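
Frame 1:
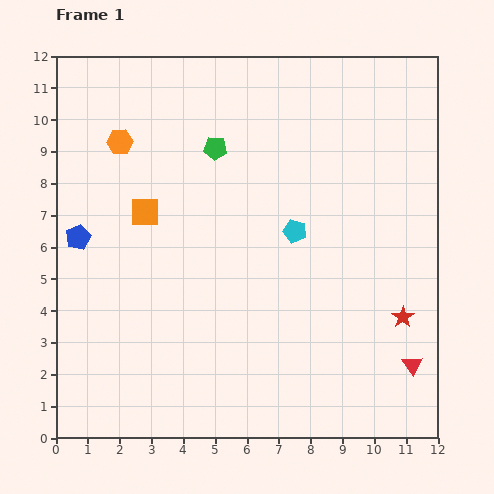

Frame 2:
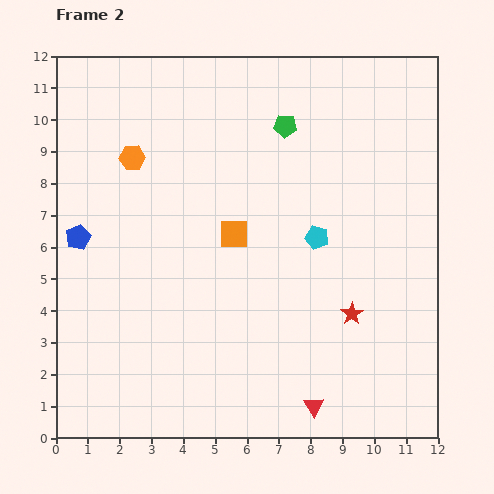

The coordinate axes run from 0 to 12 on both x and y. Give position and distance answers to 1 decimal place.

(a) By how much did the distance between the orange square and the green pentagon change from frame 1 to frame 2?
+0.8

Distance in frame 1: 3.0. Distance in frame 2: 3.8.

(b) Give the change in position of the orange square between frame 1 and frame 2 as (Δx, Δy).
(2.8, -0.7)

The orange square was at (2.8, 7.1) in frame 1 and (5.6, 6.4) in frame 2.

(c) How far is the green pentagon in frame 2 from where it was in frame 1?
2.3

The green pentagon moved from (5.0, 9.1) to (7.2, 9.8), a distance of √(2.2² + 0.7²) ≈ 2.3.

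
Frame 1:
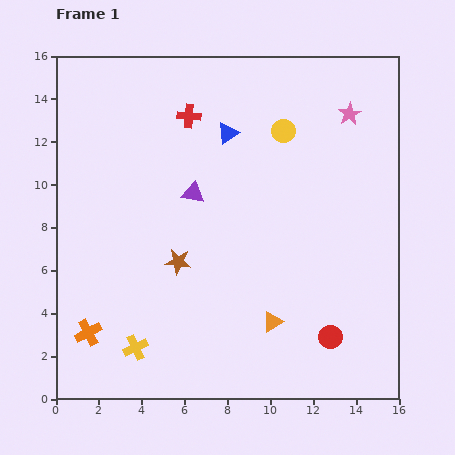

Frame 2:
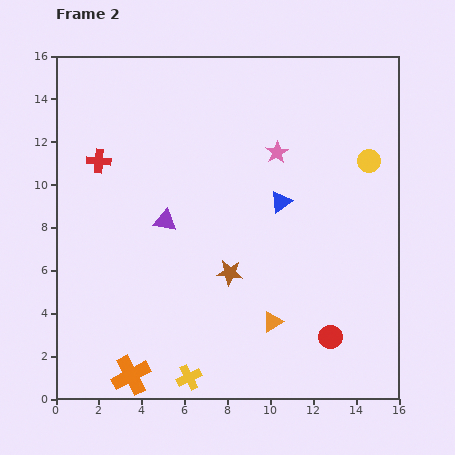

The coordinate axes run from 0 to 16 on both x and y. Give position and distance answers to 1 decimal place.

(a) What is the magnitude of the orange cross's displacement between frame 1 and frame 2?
2.8

The orange cross moved from (1.5, 3.1) to (3.5, 1.1), a distance of √(2.0² + 2.0²) ≈ 2.8.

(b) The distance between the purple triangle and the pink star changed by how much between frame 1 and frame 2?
-2.1

Distance in frame 1: 8.2. Distance in frame 2: 6.1.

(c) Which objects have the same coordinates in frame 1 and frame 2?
the red circle, the orange triangle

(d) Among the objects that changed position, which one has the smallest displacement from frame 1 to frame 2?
the purple triangle

(moved 1.8)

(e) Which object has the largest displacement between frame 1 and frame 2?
the red cross

(moved 4.7; next 4.2)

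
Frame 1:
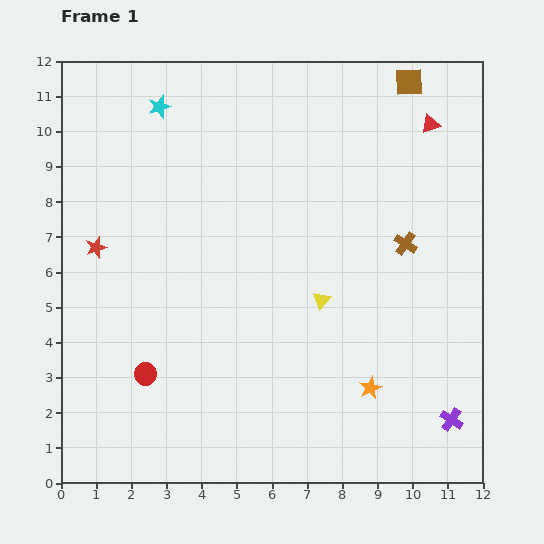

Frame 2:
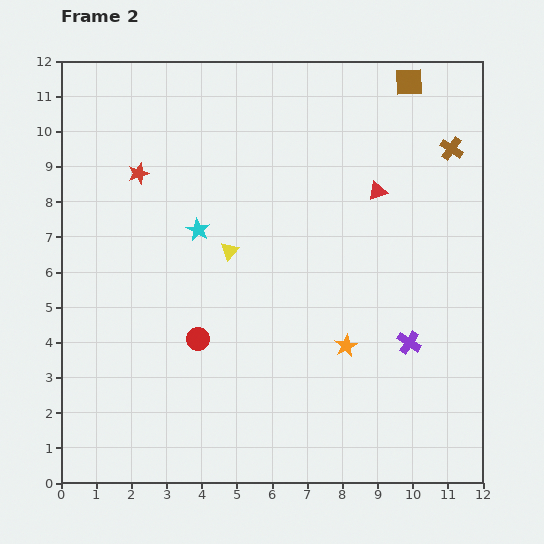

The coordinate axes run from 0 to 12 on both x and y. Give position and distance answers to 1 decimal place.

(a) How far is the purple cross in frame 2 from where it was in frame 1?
2.5

The purple cross moved from (11.1, 1.8) to (9.9, 4.0), a distance of √(1.2² + 2.2²) ≈ 2.5.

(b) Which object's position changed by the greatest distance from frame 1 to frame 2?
the cyan star

(moved 3.7; next 3.0)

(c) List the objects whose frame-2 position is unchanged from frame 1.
the brown square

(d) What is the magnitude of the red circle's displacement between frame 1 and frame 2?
1.8

The red circle moved from (2.4, 3.1) to (3.9, 4.1), a distance of √(1.5² + 1.0²) ≈ 1.8.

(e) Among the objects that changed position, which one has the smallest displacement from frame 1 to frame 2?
the orange star

(moved 1.4)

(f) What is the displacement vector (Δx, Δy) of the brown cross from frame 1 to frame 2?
(1.3, 2.7)

The brown cross was at (9.8, 6.8) in frame 1 and (11.1, 9.5) in frame 2.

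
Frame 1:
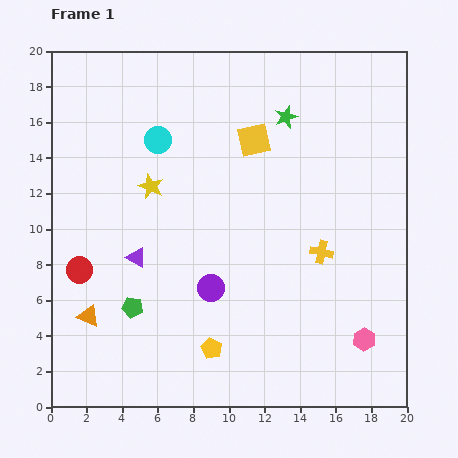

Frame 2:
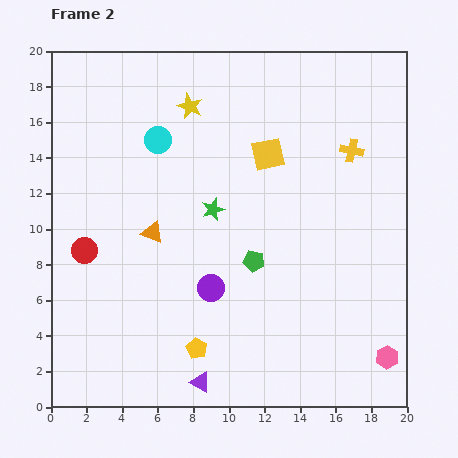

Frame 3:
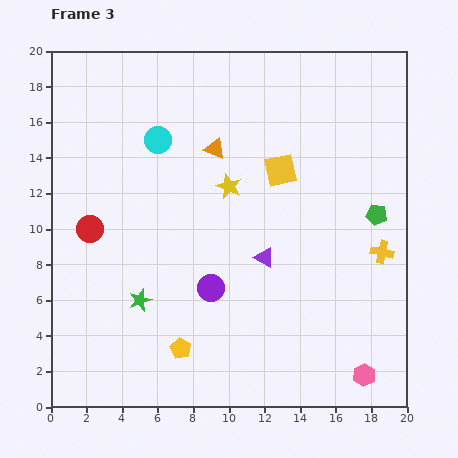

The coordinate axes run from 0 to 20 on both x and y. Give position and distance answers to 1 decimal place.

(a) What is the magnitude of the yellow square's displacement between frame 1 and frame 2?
1.1

The yellow square moved from (11.4, 15.0) to (12.2, 14.2), a distance of √(0.8² + 0.8²) ≈ 1.1.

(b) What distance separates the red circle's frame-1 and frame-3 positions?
2.4

The red circle moved from (1.6, 7.7) to (2.2, 10.0), a distance of √(0.6² + 2.3²) ≈ 2.4.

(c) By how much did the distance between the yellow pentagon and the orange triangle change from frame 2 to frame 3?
+4.4

Distance in frame 2: 7.0. Distance in frame 3: 11.4.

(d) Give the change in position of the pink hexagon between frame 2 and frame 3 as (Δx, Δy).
(-1.3, -1.0)

The pink hexagon was at (18.9, 2.8) in frame 2 and (17.6, 1.8) in frame 3.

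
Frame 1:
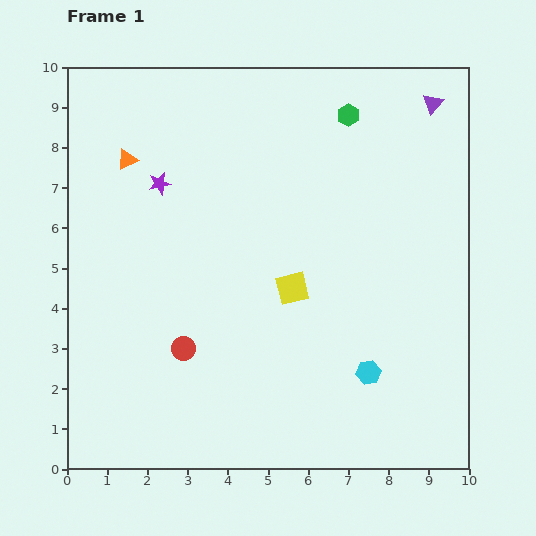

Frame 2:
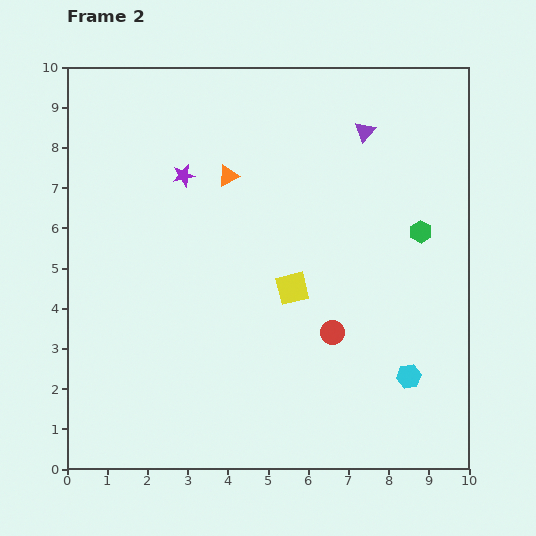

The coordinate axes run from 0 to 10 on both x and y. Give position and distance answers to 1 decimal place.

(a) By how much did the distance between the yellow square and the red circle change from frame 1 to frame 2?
-1.6

Distance in frame 1: 3.1. Distance in frame 2: 1.5.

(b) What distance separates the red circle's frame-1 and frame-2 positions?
3.7

The red circle moved from (2.9, 3.0) to (6.6, 3.4), a distance of √(3.7² + 0.4²) ≈ 3.7.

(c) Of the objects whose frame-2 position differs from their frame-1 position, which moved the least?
the purple star

(moved 0.6)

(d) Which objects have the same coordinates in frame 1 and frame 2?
the yellow square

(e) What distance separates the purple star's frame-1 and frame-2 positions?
0.6

The purple star moved from (2.3, 7.1) to (2.9, 7.3), a distance of √(0.6² + 0.2²) ≈ 0.6.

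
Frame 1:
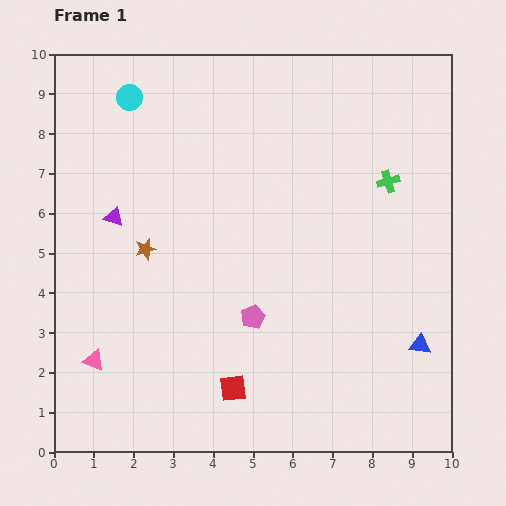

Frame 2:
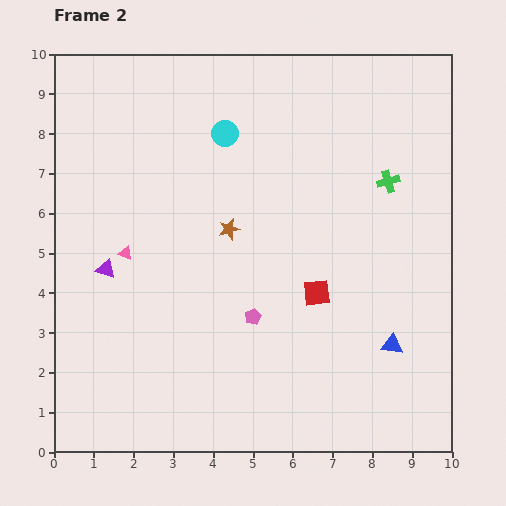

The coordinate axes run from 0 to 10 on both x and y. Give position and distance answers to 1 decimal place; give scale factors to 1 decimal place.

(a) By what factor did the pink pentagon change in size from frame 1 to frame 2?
0.7×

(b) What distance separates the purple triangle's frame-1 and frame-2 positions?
1.3

The purple triangle moved from (1.5, 5.9) to (1.3, 4.6), a distance of √(0.2² + 1.3²) ≈ 1.3.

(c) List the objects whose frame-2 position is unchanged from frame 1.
the green cross, the pink pentagon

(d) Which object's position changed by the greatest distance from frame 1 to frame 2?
the red square

(moved 3.2; next 2.8)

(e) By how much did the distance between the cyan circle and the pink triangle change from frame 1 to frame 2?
-2.8

Distance in frame 1: 6.7. Distance in frame 2: 3.9.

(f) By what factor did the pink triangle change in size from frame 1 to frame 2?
0.6×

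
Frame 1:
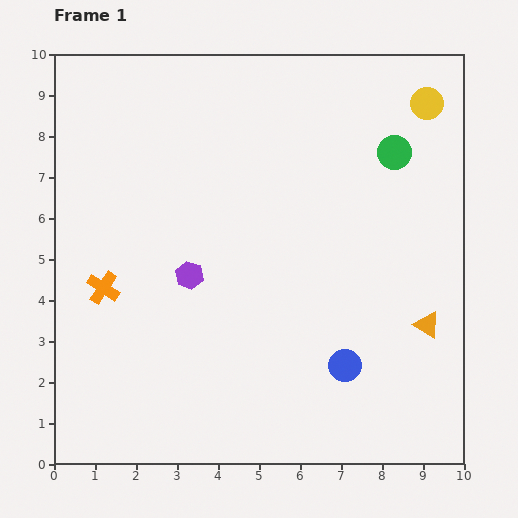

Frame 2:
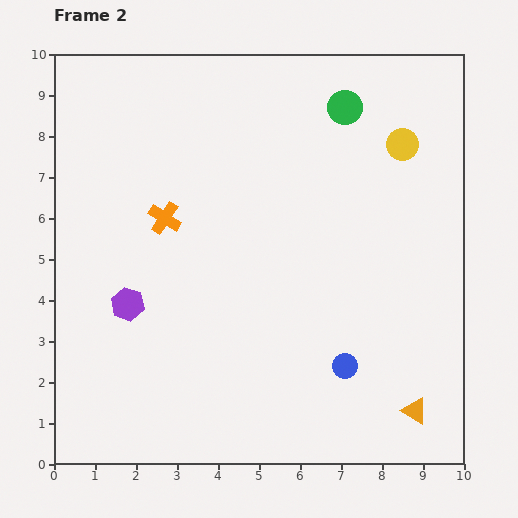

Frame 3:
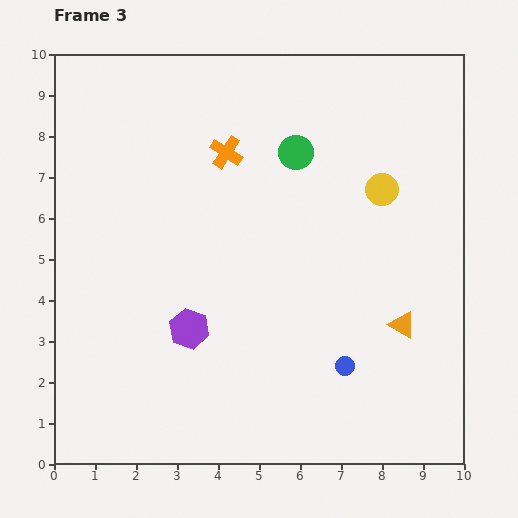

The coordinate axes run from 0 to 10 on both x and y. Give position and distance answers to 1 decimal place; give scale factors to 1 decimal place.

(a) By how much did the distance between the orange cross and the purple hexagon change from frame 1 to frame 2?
+0.2

Distance in frame 1: 2.1. Distance in frame 2: 2.3.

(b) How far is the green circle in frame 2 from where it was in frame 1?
1.6

The green circle moved from (8.3, 7.6) to (7.1, 8.7), a distance of √(1.2² + 1.1²) ≈ 1.6.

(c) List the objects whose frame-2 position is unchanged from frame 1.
the blue circle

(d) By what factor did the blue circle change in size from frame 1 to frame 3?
0.6×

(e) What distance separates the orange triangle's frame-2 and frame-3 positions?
2.1

The orange triangle moved from (8.8, 1.3) to (8.5, 3.4), a distance of √(0.3² + 2.1²) ≈ 2.1.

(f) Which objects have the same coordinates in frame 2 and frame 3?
the blue circle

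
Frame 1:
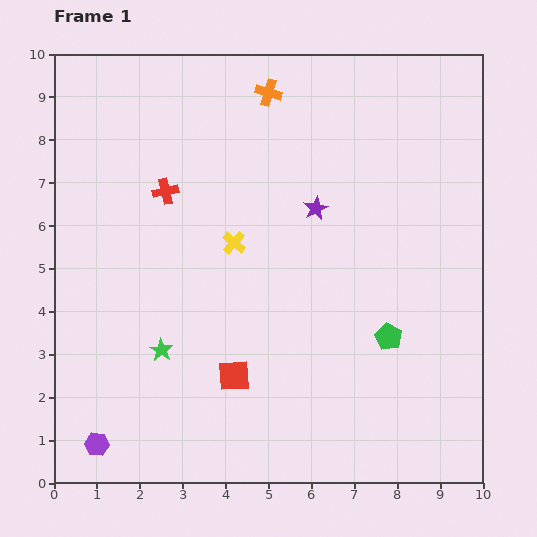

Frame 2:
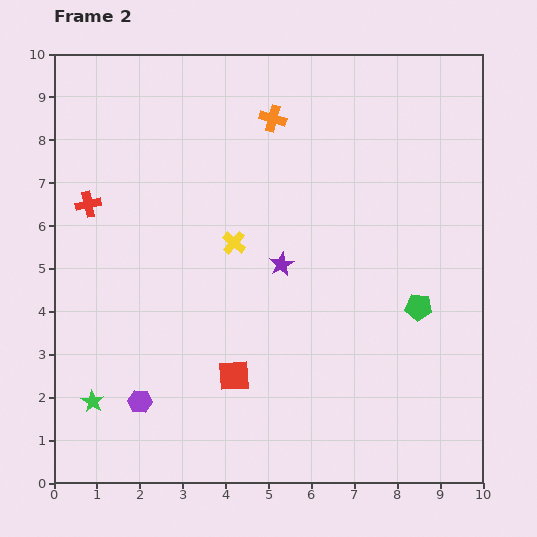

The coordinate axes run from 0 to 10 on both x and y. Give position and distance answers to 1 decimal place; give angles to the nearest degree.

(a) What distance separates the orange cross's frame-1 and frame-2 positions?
0.6

The orange cross moved from (5.0, 9.1) to (5.1, 8.5), a distance of √(0.1² + 0.6²) ≈ 0.6.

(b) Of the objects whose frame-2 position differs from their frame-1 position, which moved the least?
the orange cross

(moved 0.6)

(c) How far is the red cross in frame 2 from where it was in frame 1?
1.8

The red cross moved from (2.6, 6.8) to (0.8, 6.5), a distance of √(1.8² + 0.3²) ≈ 1.8.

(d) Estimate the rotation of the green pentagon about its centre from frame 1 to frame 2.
23° counter-clockwise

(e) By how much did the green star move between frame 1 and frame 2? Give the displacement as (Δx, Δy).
(-1.6, -1.2)

The green star was at (2.5, 3.1) in frame 1 and (0.9, 1.9) in frame 2.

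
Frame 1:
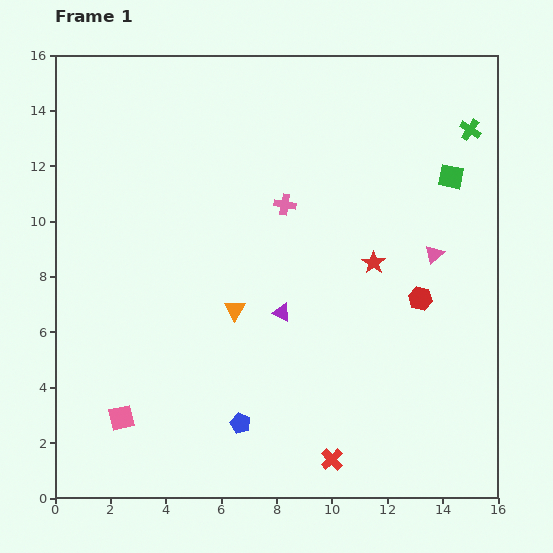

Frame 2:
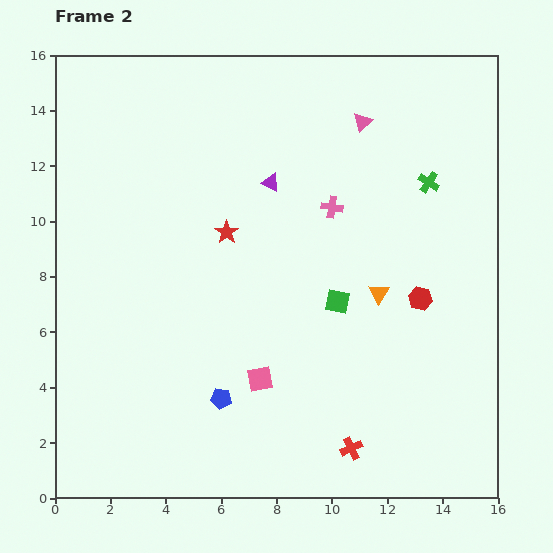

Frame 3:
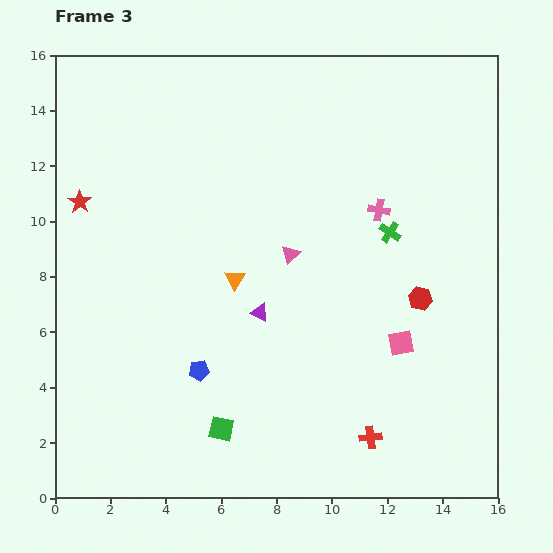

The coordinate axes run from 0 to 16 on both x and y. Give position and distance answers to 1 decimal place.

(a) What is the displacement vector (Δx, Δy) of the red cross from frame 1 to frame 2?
(0.7, 0.4)

The red cross was at (10.0, 1.4) in frame 1 and (10.7, 1.8) in frame 2.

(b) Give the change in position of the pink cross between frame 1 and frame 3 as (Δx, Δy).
(3.4, -0.2)

The pink cross was at (8.3, 10.6) in frame 1 and (11.7, 10.4) in frame 3.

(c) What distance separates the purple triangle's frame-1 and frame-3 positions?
0.8

The purple triangle moved from (8.2, 6.7) to (7.4, 6.7), a distance of √(0.8² + 0.0²) ≈ 0.8.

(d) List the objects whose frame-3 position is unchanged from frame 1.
the red hexagon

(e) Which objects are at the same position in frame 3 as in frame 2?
the red hexagon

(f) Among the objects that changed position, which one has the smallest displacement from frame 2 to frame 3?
the red cross

(moved 0.8)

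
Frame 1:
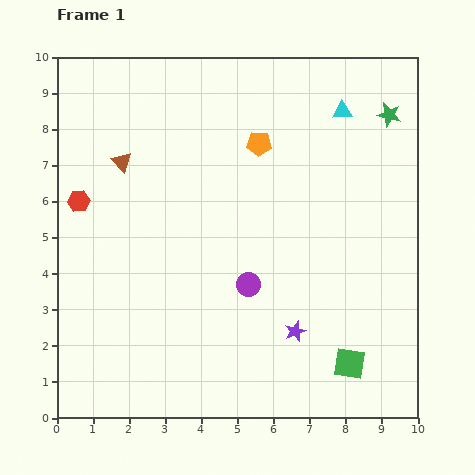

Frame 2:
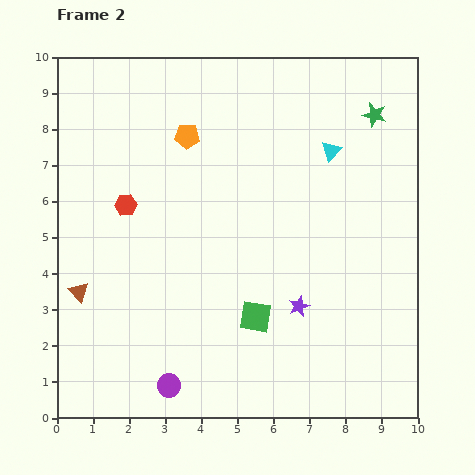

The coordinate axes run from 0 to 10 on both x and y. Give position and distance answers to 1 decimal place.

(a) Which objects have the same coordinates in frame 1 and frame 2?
none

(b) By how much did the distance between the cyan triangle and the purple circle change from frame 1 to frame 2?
+2.4

Distance in frame 1: 5.5. Distance in frame 2: 7.9.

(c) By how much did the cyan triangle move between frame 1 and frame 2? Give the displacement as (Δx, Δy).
(-0.3, -1.1)

The cyan triangle was at (7.9, 8.5) in frame 1 and (7.6, 7.4) in frame 2.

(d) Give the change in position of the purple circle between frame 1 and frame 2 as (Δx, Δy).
(-2.2, -2.8)

The purple circle was at (5.3, 3.7) in frame 1 and (3.1, 0.9) in frame 2.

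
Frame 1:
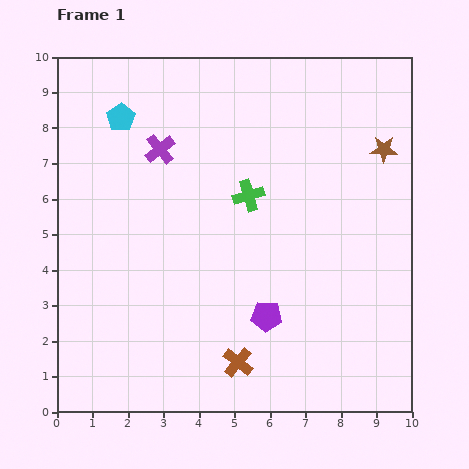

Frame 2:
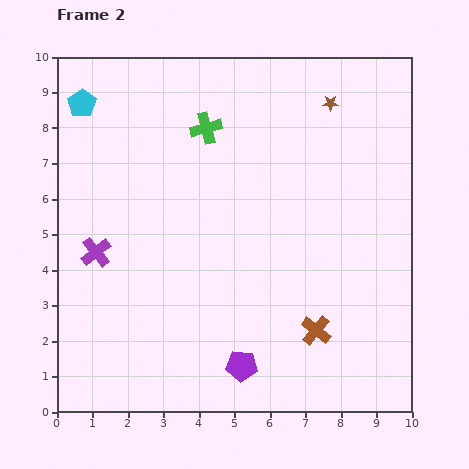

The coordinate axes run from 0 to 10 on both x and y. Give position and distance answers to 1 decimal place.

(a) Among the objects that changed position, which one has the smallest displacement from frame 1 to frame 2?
the cyan pentagon

(moved 1.2)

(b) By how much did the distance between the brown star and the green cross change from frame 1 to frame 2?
-0.4

Distance in frame 1: 4.0. Distance in frame 2: 3.6.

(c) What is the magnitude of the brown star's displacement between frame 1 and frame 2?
2.0

The brown star moved from (9.2, 7.4) to (7.7, 8.7), a distance of √(1.5² + 1.3²) ≈ 2.0.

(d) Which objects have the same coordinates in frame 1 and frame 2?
none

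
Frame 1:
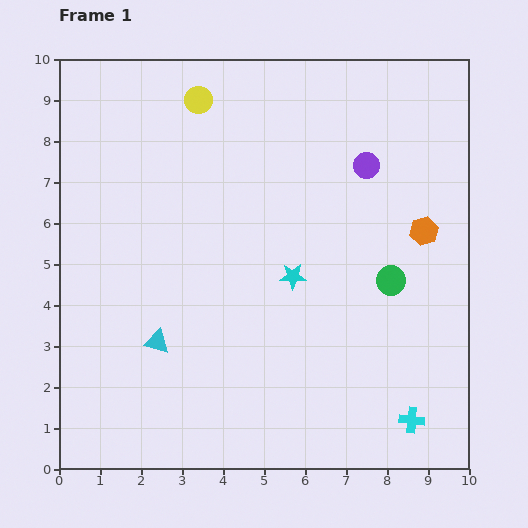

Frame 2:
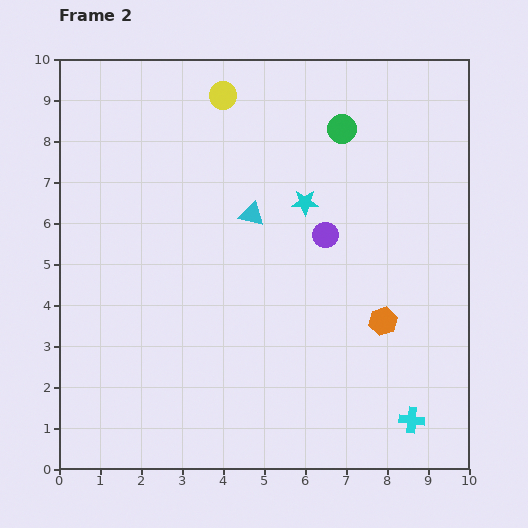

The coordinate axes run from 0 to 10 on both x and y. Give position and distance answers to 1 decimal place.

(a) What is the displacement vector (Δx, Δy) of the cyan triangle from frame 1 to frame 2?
(2.3, 3.1)

The cyan triangle was at (2.4, 3.1) in frame 1 and (4.7, 6.2) in frame 2.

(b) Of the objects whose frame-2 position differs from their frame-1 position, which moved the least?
the yellow circle

(moved 0.6)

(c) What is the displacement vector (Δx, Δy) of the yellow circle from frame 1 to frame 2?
(0.6, 0.1)

The yellow circle was at (3.4, 9.0) in frame 1 and (4.0, 9.1) in frame 2.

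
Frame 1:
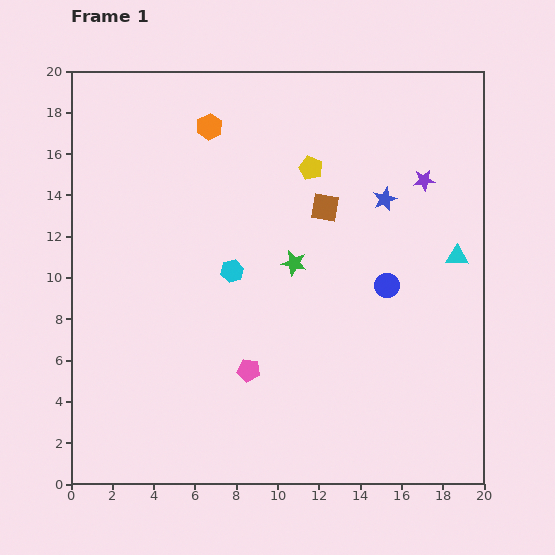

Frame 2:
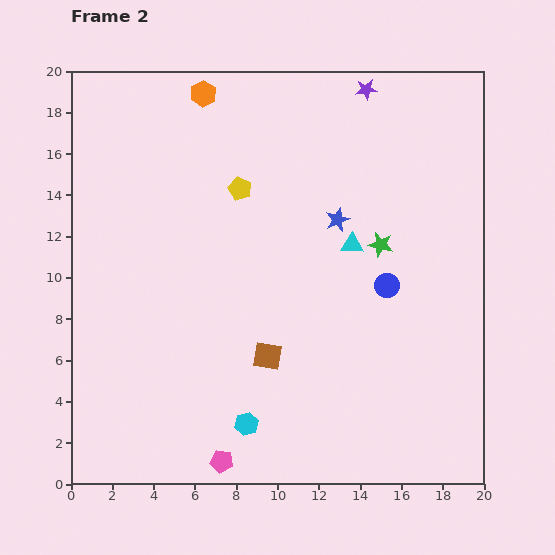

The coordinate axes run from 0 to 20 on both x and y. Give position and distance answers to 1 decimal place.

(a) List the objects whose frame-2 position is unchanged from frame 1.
the blue circle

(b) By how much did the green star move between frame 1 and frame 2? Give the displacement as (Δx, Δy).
(4.2, 0.9)

The green star was at (10.8, 10.7) in frame 1 and (15.0, 11.6) in frame 2.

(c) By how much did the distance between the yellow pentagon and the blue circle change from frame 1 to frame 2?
+1.7

Distance in frame 1: 6.8. Distance in frame 2: 8.5.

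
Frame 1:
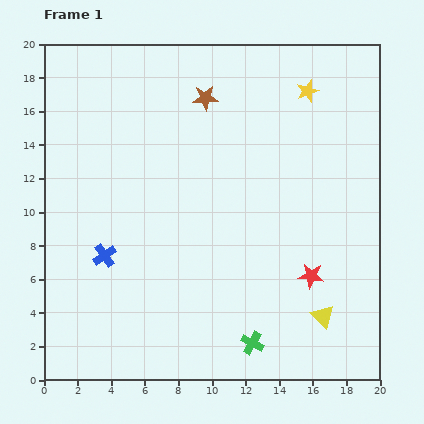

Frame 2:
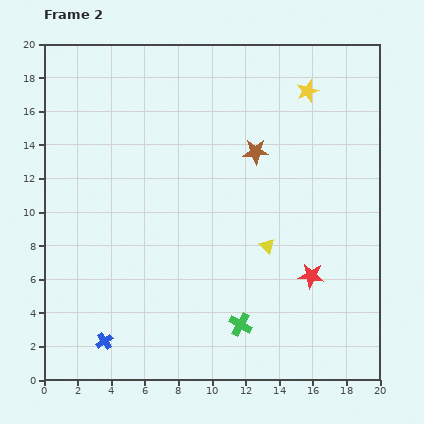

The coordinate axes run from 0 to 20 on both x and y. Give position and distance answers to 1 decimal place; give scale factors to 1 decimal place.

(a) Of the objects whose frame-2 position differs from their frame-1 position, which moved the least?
the green cross

(moved 1.3)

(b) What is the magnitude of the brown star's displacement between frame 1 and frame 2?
4.4

The brown star moved from (9.6, 16.8) to (12.6, 13.6), a distance of √(3.0² + 3.2²) ≈ 4.4.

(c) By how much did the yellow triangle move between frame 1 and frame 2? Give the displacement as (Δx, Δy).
(-3.3, 4.2)

The yellow triangle was at (16.6, 3.8) in frame 1 and (13.3, 8.0) in frame 2.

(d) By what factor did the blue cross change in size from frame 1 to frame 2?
0.7×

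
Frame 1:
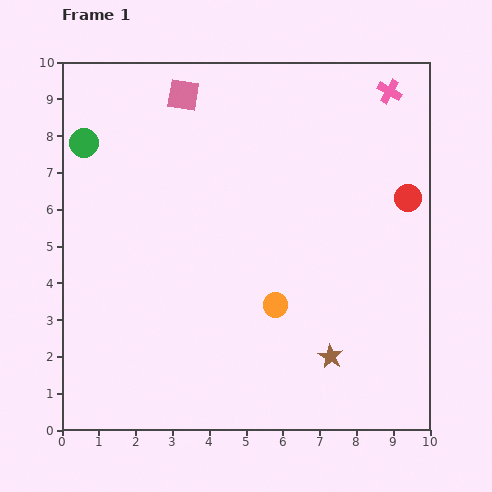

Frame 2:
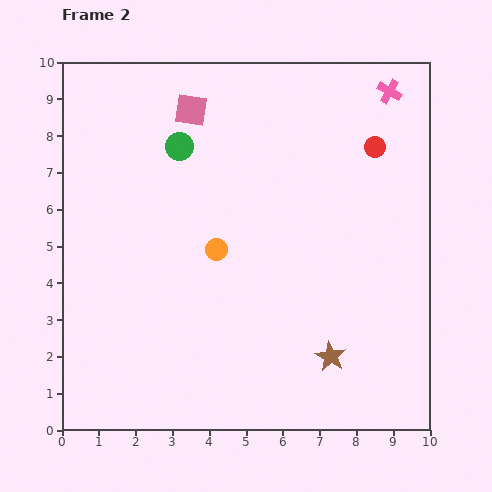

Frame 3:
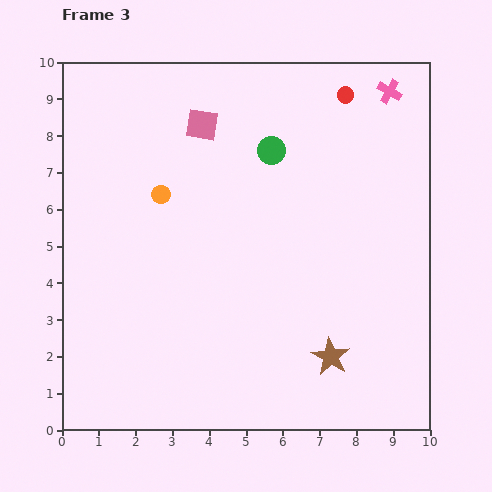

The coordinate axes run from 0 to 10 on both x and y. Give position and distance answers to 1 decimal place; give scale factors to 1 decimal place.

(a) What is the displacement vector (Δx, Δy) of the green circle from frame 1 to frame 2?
(2.6, -0.1)

The green circle was at (0.6, 7.8) in frame 1 and (3.2, 7.7) in frame 2.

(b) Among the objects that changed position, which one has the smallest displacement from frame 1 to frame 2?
the pink square

(moved 0.4)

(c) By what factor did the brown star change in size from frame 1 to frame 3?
1.5×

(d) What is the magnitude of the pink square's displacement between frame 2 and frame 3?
0.5

The pink square moved from (3.5, 8.7) to (3.8, 8.3), a distance of √(0.3² + 0.4²) ≈ 0.5.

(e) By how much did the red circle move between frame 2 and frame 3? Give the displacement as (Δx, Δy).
(-0.8, 1.4)

The red circle was at (8.5, 7.7) in frame 2 and (7.7, 9.1) in frame 3.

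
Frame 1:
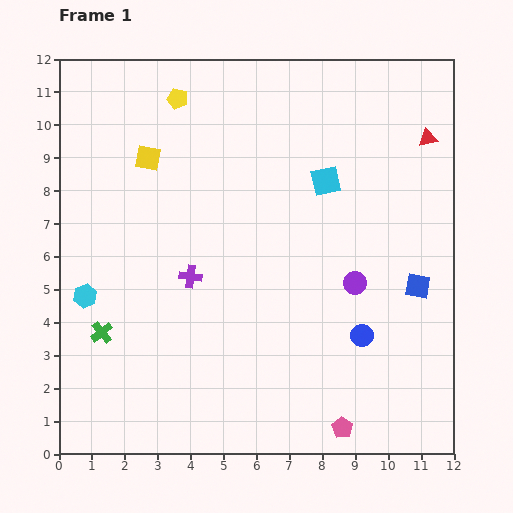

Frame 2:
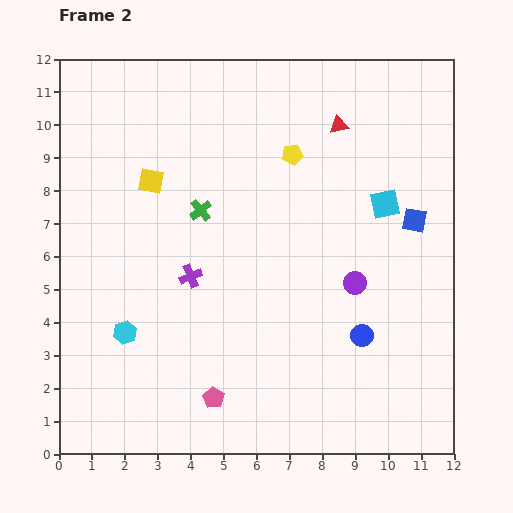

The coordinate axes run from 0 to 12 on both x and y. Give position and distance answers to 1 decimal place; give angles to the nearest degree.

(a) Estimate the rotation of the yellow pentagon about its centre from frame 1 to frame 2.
23° counter-clockwise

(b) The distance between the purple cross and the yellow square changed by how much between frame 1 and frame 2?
-0.7

Distance in frame 1: 3.8. Distance in frame 2: 3.1.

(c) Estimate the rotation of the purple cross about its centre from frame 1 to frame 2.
30° counter-clockwise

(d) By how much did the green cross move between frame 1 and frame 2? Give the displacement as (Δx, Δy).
(3.0, 3.7)

The green cross was at (1.3, 3.7) in frame 1 and (4.3, 7.4) in frame 2.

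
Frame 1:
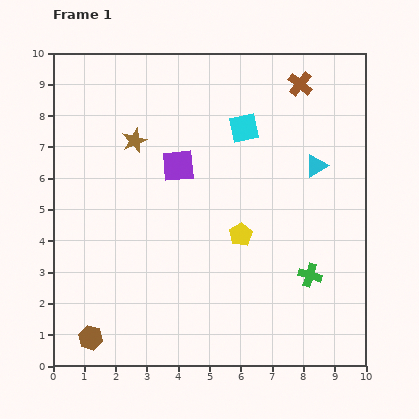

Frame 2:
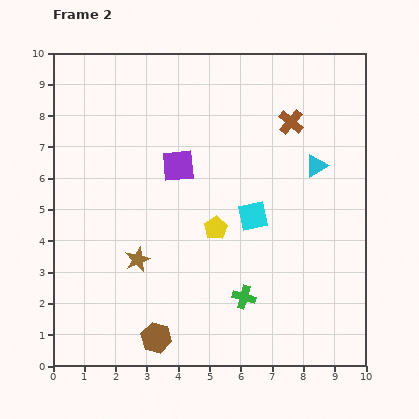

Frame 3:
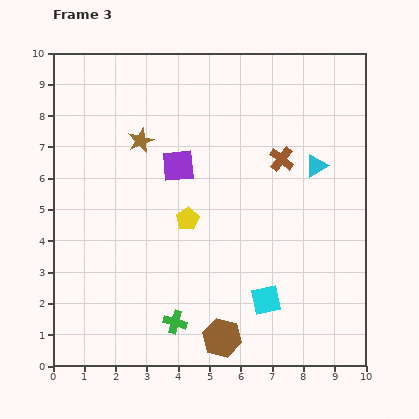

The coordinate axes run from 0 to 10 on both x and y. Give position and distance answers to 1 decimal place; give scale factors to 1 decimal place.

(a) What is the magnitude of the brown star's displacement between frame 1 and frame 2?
3.8

The brown star moved from (2.6, 7.2) to (2.7, 3.4), a distance of √(0.1² + 3.8²) ≈ 3.8.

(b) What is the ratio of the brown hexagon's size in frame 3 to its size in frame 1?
1.6×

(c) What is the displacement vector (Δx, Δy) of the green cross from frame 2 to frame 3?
(-2.2, -0.8)

The green cross was at (6.1, 2.2) in frame 2 and (3.9, 1.4) in frame 3.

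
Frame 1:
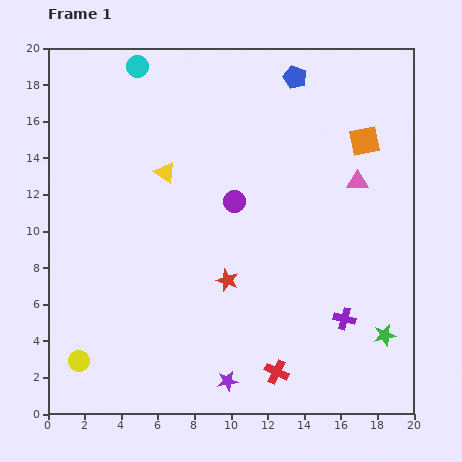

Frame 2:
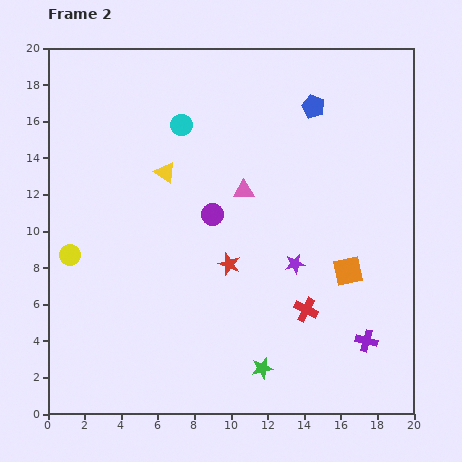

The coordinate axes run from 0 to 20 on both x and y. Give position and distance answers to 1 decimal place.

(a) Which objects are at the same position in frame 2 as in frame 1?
the yellow triangle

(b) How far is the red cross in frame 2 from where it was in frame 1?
3.8

The red cross moved from (12.5, 2.3) to (14.1, 5.7), a distance of √(1.6² + 3.4²) ≈ 3.8.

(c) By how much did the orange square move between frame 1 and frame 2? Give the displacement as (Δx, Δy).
(-0.9, -7.1)

The orange square was at (17.3, 14.9) in frame 1 and (16.4, 7.8) in frame 2.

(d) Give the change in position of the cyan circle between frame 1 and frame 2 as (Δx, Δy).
(2.4, -3.2)

The cyan circle was at (4.9, 19.0) in frame 1 and (7.3, 15.8) in frame 2.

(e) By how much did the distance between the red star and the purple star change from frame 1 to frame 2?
-1.9

Distance in frame 1: 5.5. Distance in frame 2: 3.6.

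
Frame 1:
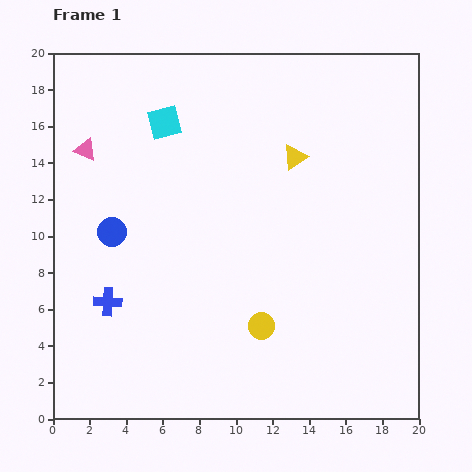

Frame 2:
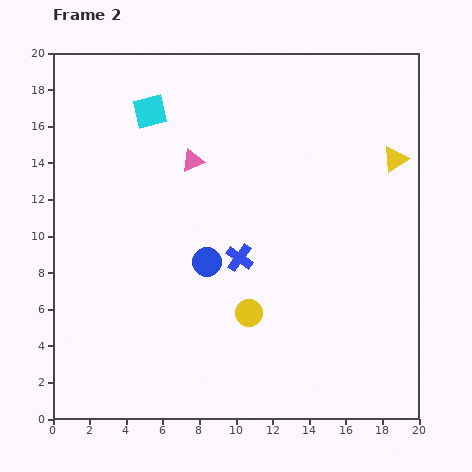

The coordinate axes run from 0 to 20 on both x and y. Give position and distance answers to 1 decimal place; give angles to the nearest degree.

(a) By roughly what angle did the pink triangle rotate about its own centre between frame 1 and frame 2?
44° counter-clockwise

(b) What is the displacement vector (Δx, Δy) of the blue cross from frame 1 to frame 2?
(7.2, 2.4)

The blue cross was at (3.0, 6.4) in frame 1 and (10.2, 8.8) in frame 2.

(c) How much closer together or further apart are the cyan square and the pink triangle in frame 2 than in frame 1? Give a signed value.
-1.1

Distance in frame 1: 4.6. Distance in frame 2: 3.5.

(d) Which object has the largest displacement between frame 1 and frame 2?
the blue cross

(moved 7.6; next 5.8)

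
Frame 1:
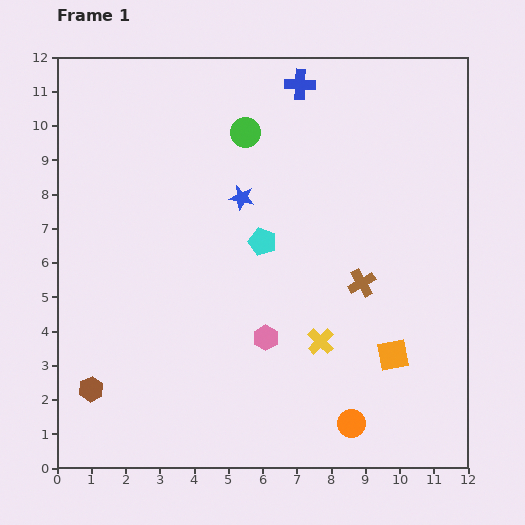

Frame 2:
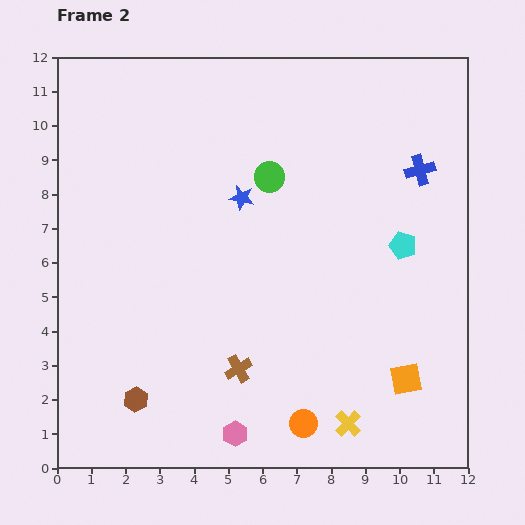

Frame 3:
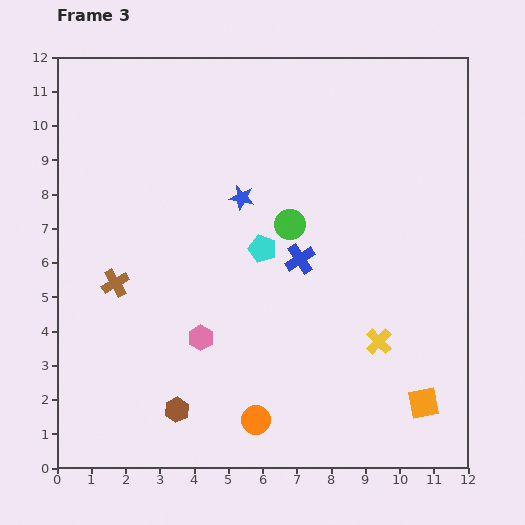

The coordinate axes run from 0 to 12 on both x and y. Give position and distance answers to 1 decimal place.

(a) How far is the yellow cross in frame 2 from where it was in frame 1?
2.5

The yellow cross moved from (7.7, 3.7) to (8.5, 1.3), a distance of √(0.8² + 2.4²) ≈ 2.5.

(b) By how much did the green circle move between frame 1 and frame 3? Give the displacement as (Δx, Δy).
(1.3, -2.7)

The green circle was at (5.5, 9.8) in frame 1 and (6.8, 7.1) in frame 3.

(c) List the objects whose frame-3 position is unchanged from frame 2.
the blue star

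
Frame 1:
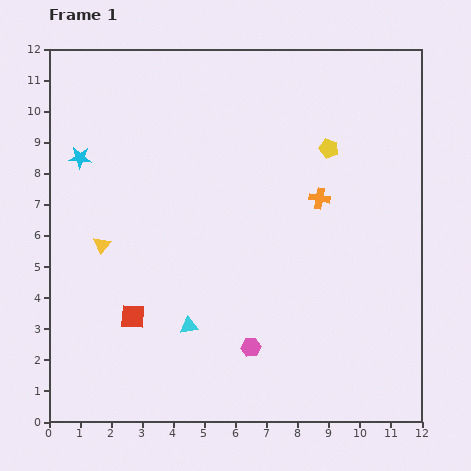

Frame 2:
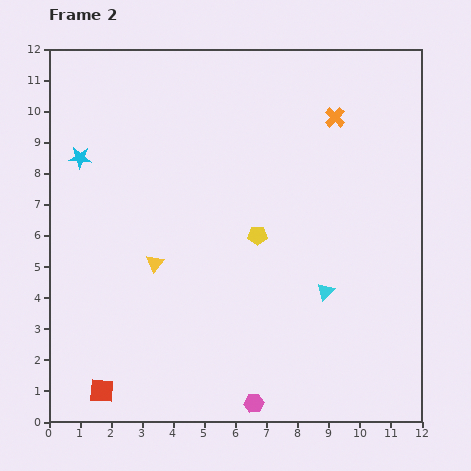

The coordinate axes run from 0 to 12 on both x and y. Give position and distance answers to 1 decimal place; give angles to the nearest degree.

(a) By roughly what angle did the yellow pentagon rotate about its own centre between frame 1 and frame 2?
17° counter-clockwise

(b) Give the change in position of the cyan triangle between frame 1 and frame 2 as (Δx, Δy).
(4.4, 1.1)

The cyan triangle was at (4.5, 3.1) in frame 1 and (8.9, 4.2) in frame 2.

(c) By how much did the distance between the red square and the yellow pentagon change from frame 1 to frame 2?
-1.2

Distance in frame 1: 8.3. Distance in frame 2: 7.1.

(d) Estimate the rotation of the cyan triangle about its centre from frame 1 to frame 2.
35° counter-clockwise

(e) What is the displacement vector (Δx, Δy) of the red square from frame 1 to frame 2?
(-1.0, -2.4)

The red square was at (2.7, 3.4) in frame 1 and (1.7, 1.0) in frame 2.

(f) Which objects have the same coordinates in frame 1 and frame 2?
the cyan star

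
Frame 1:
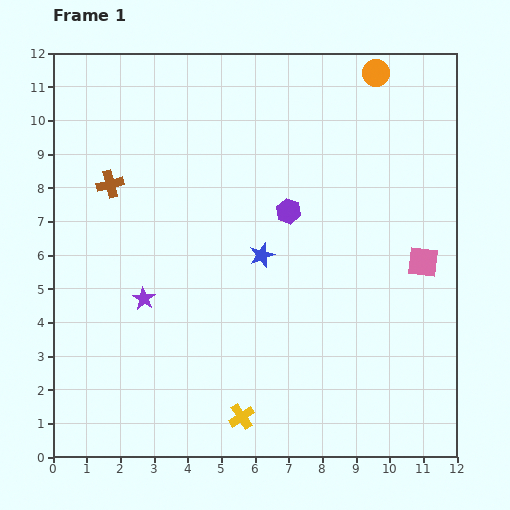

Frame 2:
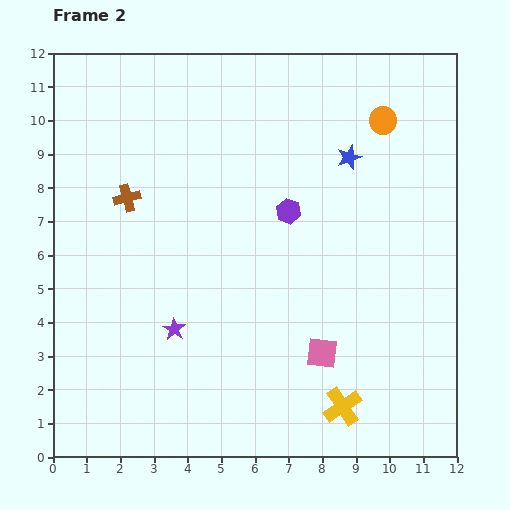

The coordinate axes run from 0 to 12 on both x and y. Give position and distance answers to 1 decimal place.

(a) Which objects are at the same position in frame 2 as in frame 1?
the purple hexagon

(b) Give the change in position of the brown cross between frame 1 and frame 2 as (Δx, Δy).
(0.5, -0.4)

The brown cross was at (1.7, 8.1) in frame 1 and (2.2, 7.7) in frame 2.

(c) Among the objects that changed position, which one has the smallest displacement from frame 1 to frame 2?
the brown cross

(moved 0.6)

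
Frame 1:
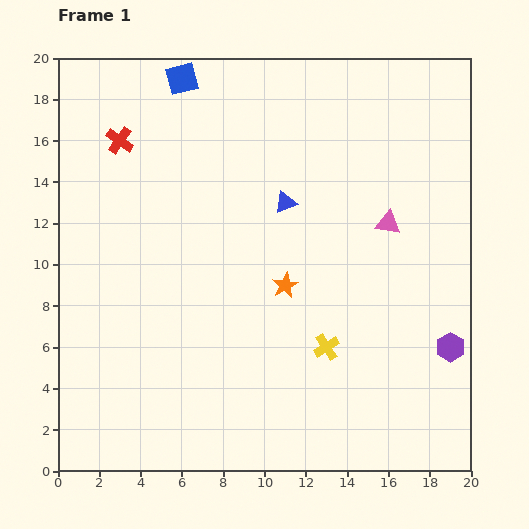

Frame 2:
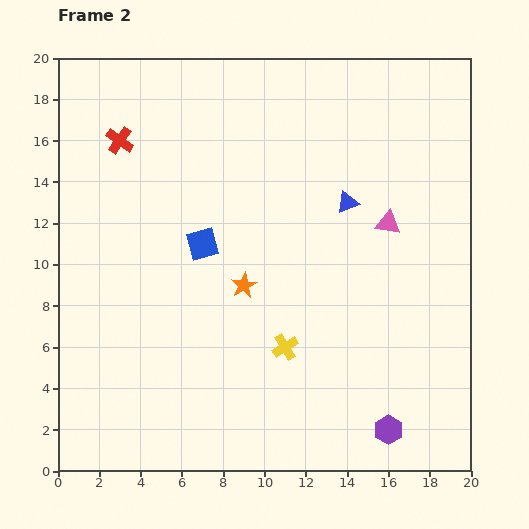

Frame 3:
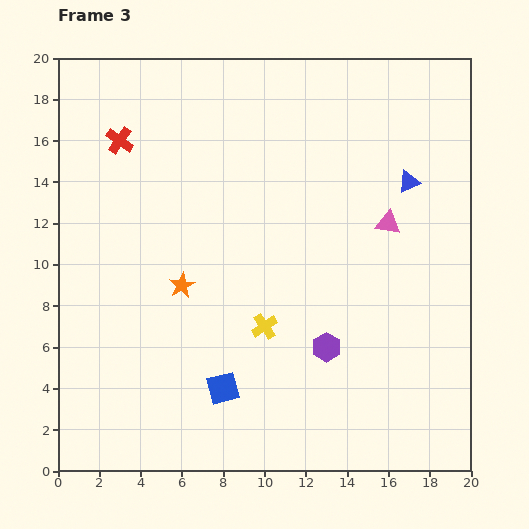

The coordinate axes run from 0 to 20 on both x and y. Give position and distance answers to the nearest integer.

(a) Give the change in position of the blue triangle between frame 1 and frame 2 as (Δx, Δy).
(3, 0)

The blue triangle was at (11, 13) in frame 1 and (14, 13) in frame 2.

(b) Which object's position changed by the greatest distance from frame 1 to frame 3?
the blue square

(moved 15; next 6)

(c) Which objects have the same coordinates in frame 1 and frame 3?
the pink triangle, the red cross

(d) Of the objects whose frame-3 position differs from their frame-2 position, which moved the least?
the yellow cross

(moved 1)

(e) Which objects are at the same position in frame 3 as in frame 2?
the pink triangle, the red cross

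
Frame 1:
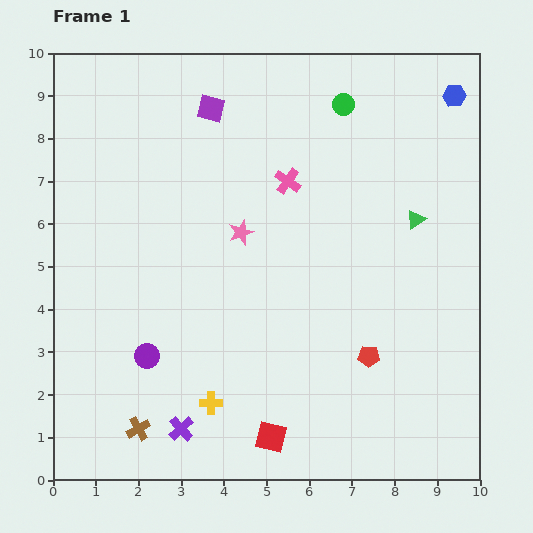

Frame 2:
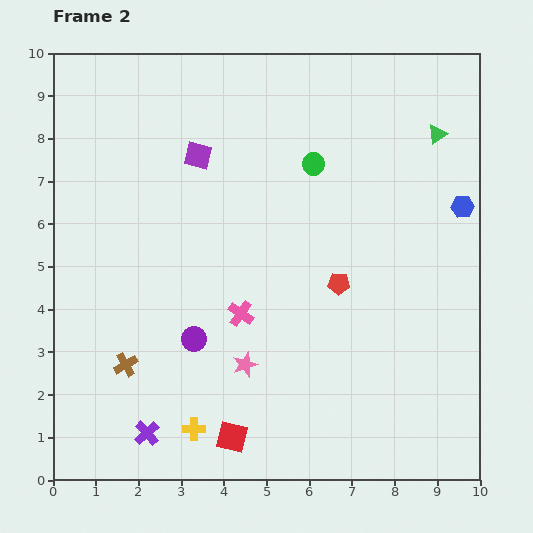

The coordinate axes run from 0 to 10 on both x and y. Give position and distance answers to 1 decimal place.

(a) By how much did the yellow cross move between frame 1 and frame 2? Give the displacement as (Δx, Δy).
(-0.4, -0.6)

The yellow cross was at (3.7, 1.8) in frame 1 and (3.3, 1.2) in frame 2.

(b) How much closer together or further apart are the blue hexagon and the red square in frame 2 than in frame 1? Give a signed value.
-1.5

Distance in frame 1: 9.1. Distance in frame 2: 7.6.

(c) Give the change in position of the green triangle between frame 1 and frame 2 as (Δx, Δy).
(0.5, 2.0)

The green triangle was at (8.5, 6.1) in frame 1 and (9.0, 8.1) in frame 2.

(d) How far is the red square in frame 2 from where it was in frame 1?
0.9

The red square moved from (5.1, 1.0) to (4.2, 1.0), a distance of √(0.9² + 0.0²) ≈ 0.9.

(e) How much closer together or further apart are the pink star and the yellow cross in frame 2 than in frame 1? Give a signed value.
-2.2

Distance in frame 1: 4.1. Distance in frame 2: 1.9.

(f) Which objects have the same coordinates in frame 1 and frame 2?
none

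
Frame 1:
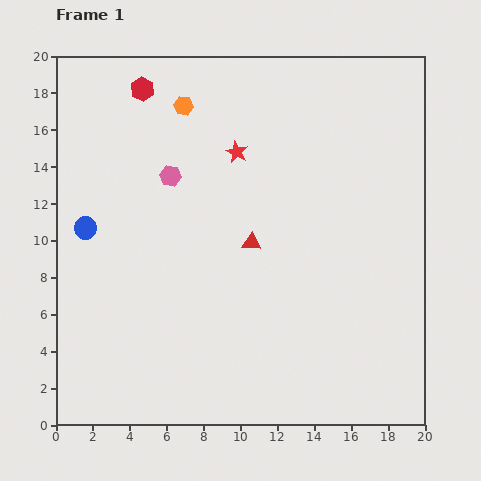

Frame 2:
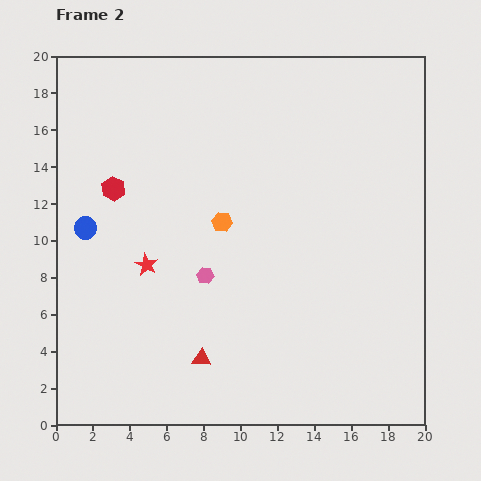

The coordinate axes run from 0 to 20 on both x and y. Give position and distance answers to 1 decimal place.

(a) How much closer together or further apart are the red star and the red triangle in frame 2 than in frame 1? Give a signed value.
+0.9

Distance in frame 1: 5.0. Distance in frame 2: 5.9.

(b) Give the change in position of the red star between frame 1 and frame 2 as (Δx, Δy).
(-4.9, -6.1)

The red star was at (9.8, 14.8) in frame 1 and (4.9, 8.7) in frame 2.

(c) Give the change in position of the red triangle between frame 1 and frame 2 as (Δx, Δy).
(-2.7, -6.3)

The red triangle was at (10.6, 9.9) in frame 1 and (7.9, 3.6) in frame 2.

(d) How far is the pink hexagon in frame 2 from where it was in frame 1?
5.7

The pink hexagon moved from (6.2, 13.5) to (8.1, 8.1), a distance of √(1.9² + 5.4²) ≈ 5.7.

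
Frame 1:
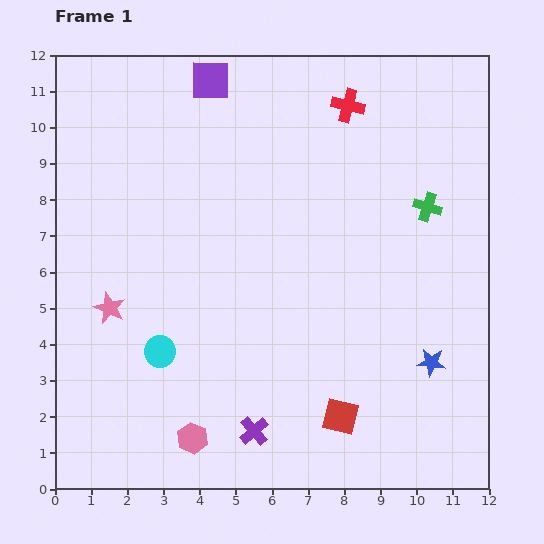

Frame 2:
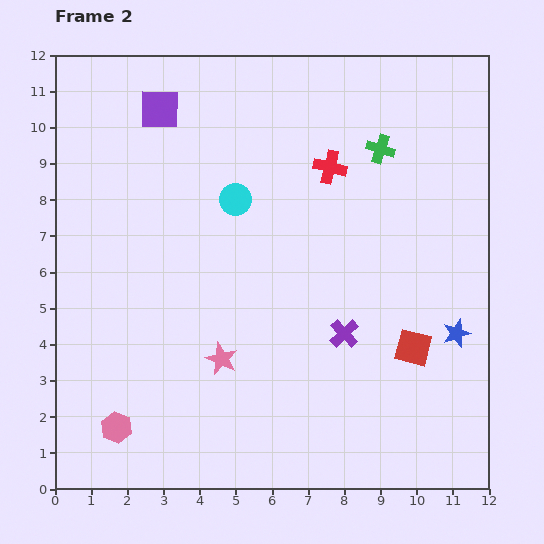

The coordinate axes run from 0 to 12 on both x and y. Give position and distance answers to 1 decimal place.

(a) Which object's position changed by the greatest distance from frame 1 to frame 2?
the cyan circle

(moved 4.7; next 3.7)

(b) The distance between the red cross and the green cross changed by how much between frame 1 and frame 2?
-2.1

Distance in frame 1: 3.6. Distance in frame 2: 1.5.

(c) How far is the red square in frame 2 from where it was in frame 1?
2.8

The red square moved from (7.9, 2.0) to (9.9, 3.9), a distance of √(2.0² + 1.9²) ≈ 2.8.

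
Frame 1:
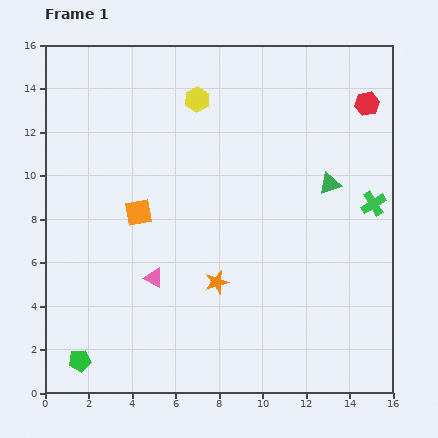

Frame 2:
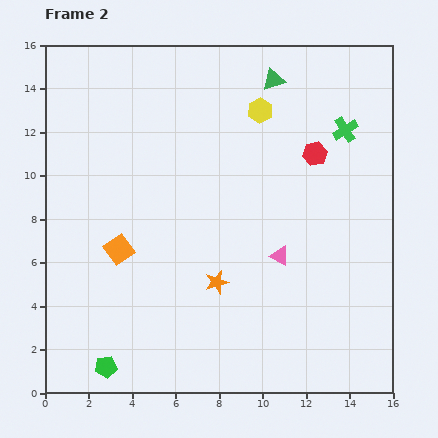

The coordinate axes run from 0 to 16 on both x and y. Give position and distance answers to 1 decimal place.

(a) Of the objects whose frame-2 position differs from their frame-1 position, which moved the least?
the green pentagon

(moved 1.2)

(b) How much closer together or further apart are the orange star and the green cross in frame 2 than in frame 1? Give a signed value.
+1.2

Distance in frame 1: 8.0. Distance in frame 2: 9.2.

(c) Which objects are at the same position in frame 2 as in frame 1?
the orange star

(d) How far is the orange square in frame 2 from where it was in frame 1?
1.9

The orange square moved from (4.3, 8.3) to (3.4, 6.6), a distance of √(0.9² + 1.7²) ≈ 1.9.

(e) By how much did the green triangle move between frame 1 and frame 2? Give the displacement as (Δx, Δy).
(-2.6, 4.8)

The green triangle was at (13.1, 9.6) in frame 1 and (10.5, 14.4) in frame 2.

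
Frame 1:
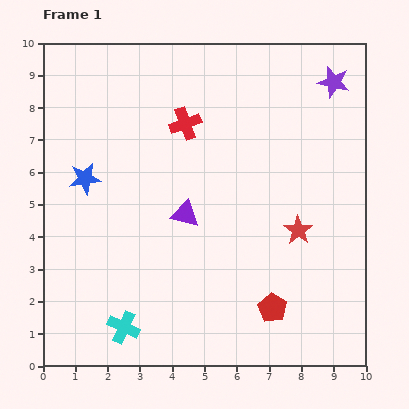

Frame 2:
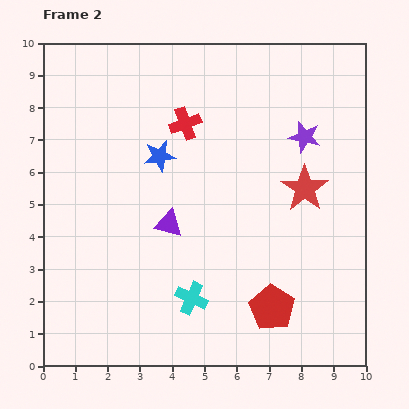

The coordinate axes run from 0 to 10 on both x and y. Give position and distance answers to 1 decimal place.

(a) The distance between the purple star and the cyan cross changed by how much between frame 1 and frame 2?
-3.9

Distance in frame 1: 10.0. Distance in frame 2: 6.1.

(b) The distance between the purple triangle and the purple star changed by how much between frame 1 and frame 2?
-1.2

Distance in frame 1: 6.2. Distance in frame 2: 5.0.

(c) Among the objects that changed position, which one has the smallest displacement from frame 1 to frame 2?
the purple triangle

(moved 0.6)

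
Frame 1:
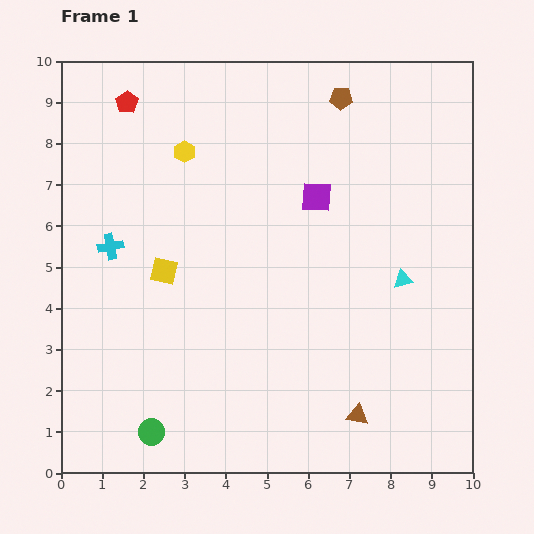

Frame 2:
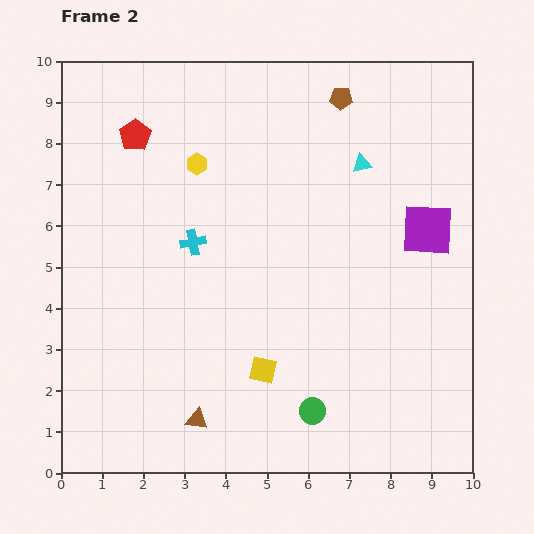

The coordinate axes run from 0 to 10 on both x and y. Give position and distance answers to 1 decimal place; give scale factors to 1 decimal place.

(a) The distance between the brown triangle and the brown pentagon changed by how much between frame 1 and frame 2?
+0.8

Distance in frame 1: 7.7. Distance in frame 2: 8.5.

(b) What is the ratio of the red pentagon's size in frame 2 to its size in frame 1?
1.4×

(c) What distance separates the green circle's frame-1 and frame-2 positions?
3.9

The green circle moved from (2.2, 1.0) to (6.1, 1.5), a distance of √(3.9² + 0.5²) ≈ 3.9.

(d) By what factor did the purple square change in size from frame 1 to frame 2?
1.7×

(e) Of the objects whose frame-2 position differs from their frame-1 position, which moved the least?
the yellow hexagon

(moved 0.4)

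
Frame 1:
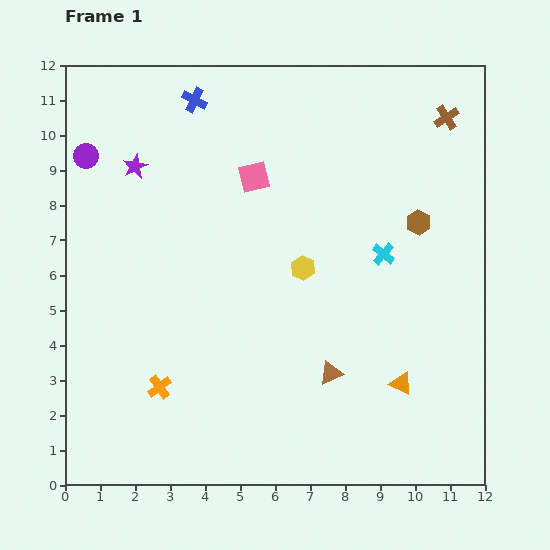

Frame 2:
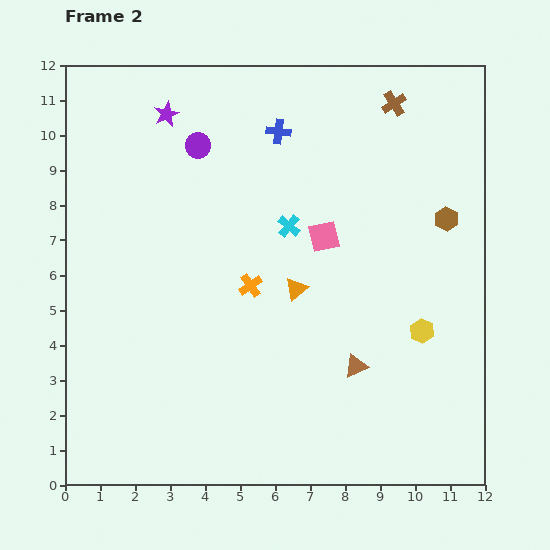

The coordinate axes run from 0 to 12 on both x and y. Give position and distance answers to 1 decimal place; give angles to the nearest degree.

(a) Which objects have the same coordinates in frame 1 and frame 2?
none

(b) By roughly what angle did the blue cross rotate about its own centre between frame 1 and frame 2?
20° counter-clockwise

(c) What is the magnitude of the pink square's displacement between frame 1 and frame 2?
2.6

The pink square moved from (5.4, 8.8) to (7.4, 7.1), a distance of √(2.0² + 1.7²) ≈ 2.6.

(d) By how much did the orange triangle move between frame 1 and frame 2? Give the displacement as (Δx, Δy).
(-3.0, 2.7)

The orange triangle was at (9.6, 2.9) in frame 1 and (6.6, 5.6) in frame 2.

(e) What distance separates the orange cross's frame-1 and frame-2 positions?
3.9

The orange cross moved from (2.7, 2.8) to (5.3, 5.7), a distance of √(2.6² + 2.9²) ≈ 3.9.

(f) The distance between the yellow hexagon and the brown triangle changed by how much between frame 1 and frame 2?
-1.0

Distance in frame 1: 3.1. Distance in frame 2: 2.1.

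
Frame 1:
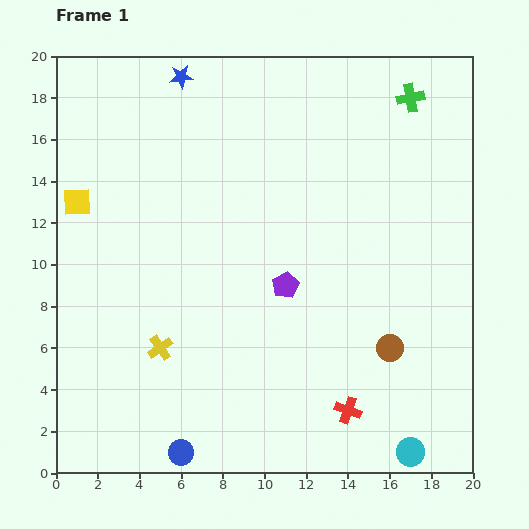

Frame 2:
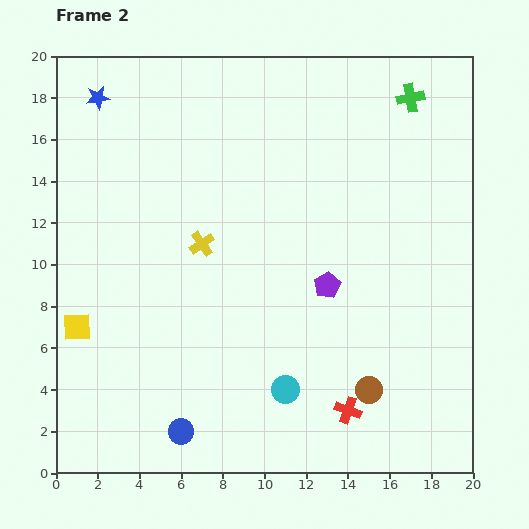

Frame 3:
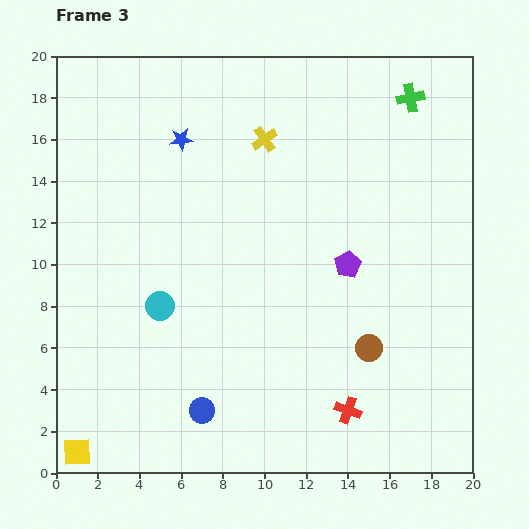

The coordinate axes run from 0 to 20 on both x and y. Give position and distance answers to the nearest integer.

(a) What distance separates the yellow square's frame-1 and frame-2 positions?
6

The yellow square moved from (1, 13) to (1, 7), a distance of √(0² + 6²) ≈ 6.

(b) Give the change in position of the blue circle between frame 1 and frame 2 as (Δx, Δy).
(0, 1)

The blue circle was at (6, 1) in frame 1 and (6, 2) in frame 2.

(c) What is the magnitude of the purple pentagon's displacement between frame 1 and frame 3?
3

The purple pentagon moved from (11, 9) to (14, 10), a distance of √(3² + 1²) ≈ 3.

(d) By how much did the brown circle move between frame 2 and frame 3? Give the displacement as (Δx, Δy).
(0, 2)

The brown circle was at (15, 4) in frame 2 and (15, 6) in frame 3.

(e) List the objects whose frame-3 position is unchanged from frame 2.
the red cross, the green cross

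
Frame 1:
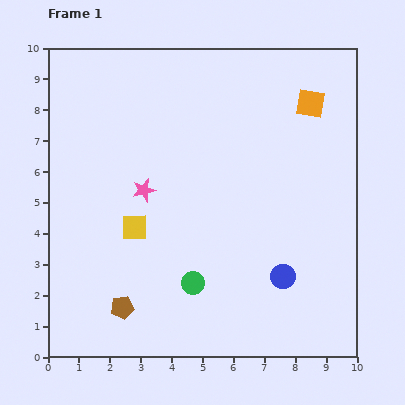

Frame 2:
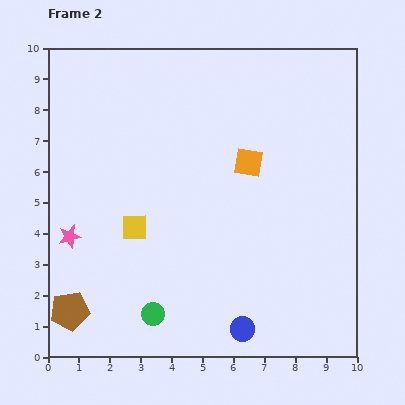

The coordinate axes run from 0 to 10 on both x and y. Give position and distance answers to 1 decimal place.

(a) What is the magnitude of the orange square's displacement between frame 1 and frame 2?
2.8

The orange square moved from (8.5, 8.2) to (6.5, 6.3), a distance of √(2.0² + 1.9²) ≈ 2.8.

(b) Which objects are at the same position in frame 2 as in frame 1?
the yellow square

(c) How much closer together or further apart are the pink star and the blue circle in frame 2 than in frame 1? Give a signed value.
+1.1

Distance in frame 1: 5.3. Distance in frame 2: 6.4.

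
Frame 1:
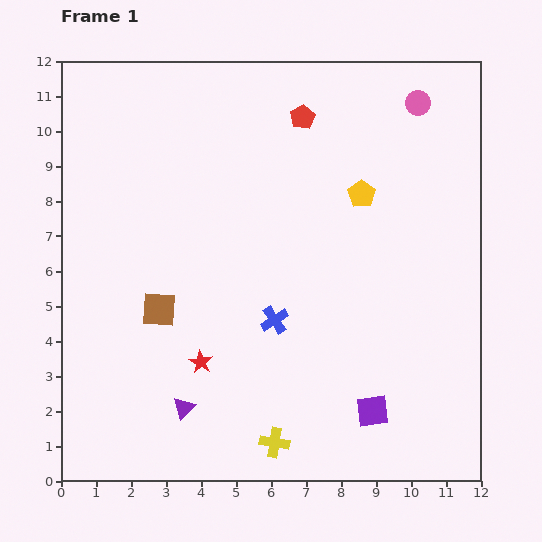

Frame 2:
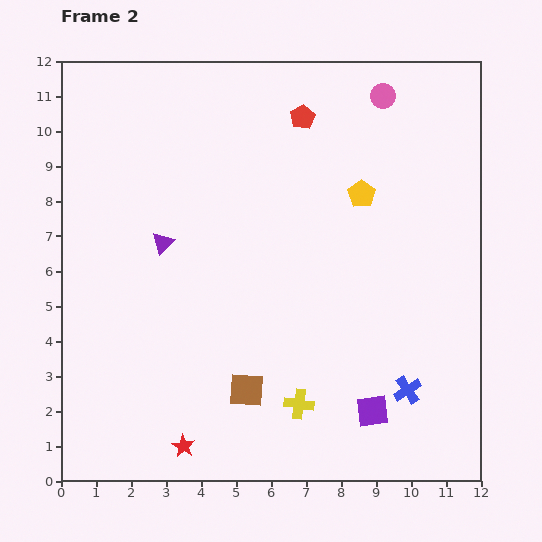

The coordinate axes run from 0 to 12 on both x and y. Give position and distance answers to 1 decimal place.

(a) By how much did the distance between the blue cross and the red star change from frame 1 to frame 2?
+4.2

Distance in frame 1: 2.4. Distance in frame 2: 6.6.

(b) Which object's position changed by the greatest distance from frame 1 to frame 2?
the purple triangle

(moved 4.7; next 4.3)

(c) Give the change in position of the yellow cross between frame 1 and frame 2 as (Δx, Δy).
(0.7, 1.1)

The yellow cross was at (6.1, 1.1) in frame 1 and (6.8, 2.2) in frame 2.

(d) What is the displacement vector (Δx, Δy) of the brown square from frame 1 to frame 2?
(2.5, -2.3)

The brown square was at (2.8, 4.9) in frame 1 and (5.3, 2.6) in frame 2.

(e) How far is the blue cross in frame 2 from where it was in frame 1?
4.3

The blue cross moved from (6.1, 4.6) to (9.9, 2.6), a distance of √(3.8² + 2.0²) ≈ 4.3.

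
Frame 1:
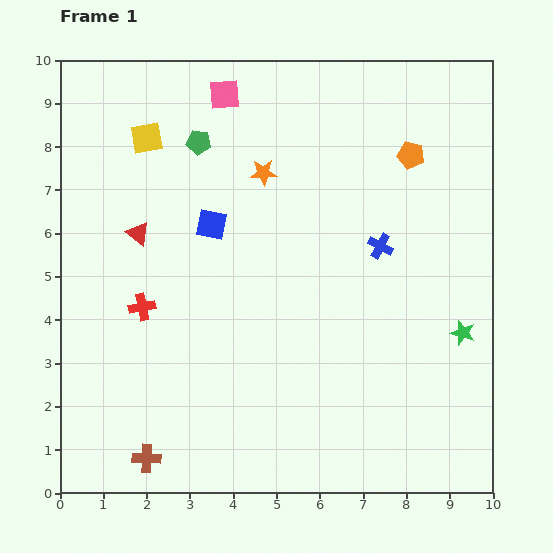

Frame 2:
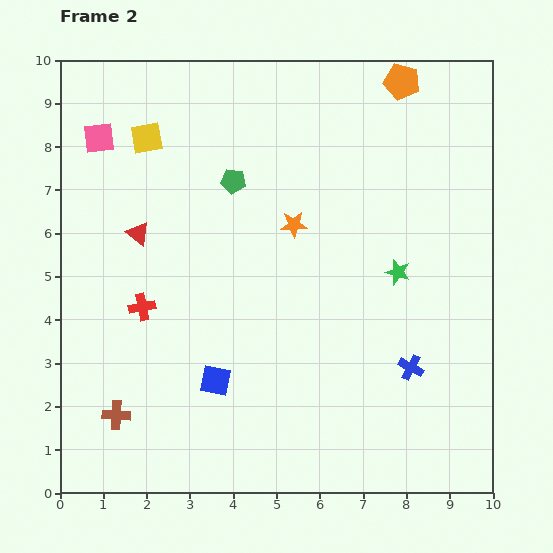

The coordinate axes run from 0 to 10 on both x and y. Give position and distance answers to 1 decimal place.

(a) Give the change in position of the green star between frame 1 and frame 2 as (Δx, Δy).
(-1.5, 1.4)

The green star was at (9.3, 3.7) in frame 1 and (7.8, 5.1) in frame 2.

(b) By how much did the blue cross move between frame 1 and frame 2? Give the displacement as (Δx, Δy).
(0.7, -2.8)

The blue cross was at (7.4, 5.7) in frame 1 and (8.1, 2.9) in frame 2.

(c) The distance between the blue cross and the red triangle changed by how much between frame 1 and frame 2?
+1.4

Distance in frame 1: 5.6. Distance in frame 2: 7.0.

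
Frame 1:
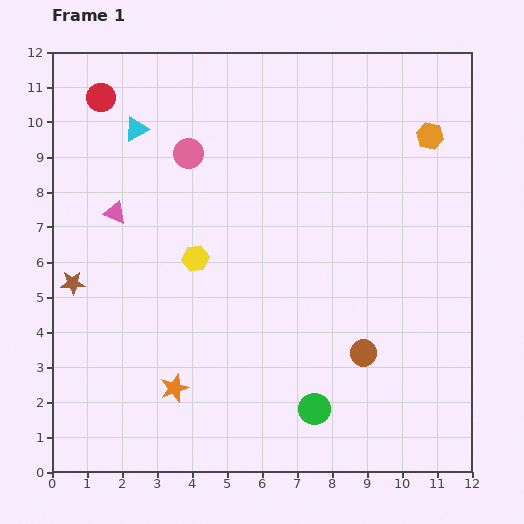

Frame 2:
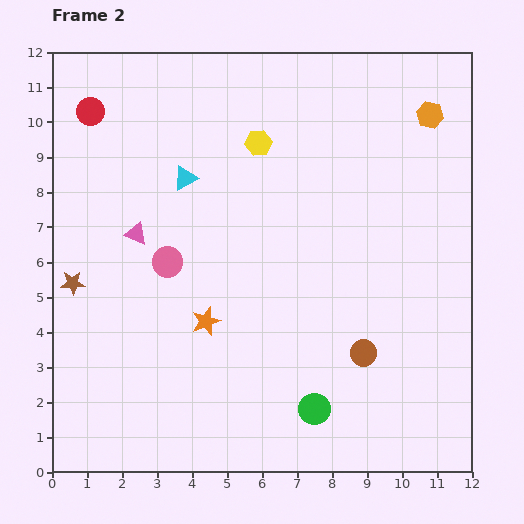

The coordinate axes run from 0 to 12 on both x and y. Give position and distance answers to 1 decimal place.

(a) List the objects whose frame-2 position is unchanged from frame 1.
the brown circle, the brown star, the green circle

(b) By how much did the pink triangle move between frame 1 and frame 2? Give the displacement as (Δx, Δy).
(0.6, -0.6)

The pink triangle was at (1.8, 7.4) in frame 1 and (2.4, 6.8) in frame 2.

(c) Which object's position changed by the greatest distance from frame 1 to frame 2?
the yellow hexagon

(moved 3.8; next 3.2)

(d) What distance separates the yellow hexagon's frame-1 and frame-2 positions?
3.8

The yellow hexagon moved from (4.1, 6.1) to (5.9, 9.4), a distance of √(1.8² + 3.3²) ≈ 3.8.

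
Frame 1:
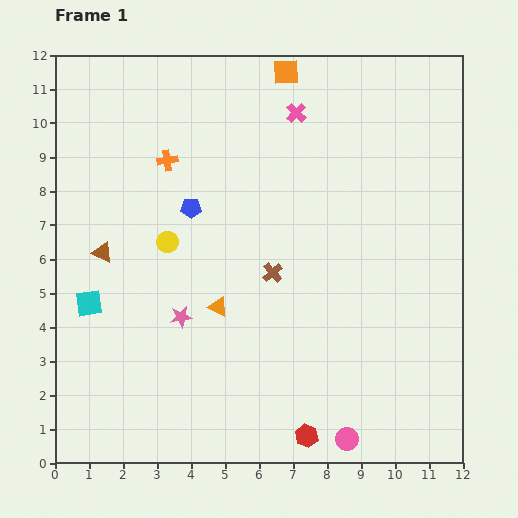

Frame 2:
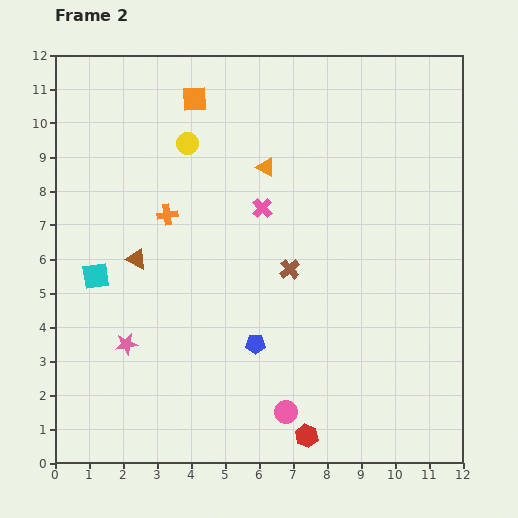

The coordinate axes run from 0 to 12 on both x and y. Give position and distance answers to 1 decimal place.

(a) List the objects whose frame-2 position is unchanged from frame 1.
the red hexagon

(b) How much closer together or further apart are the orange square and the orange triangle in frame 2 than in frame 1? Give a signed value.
-4.3

Distance in frame 1: 7.2. Distance in frame 2: 2.9.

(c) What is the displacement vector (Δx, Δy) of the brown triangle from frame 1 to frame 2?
(1.0, -0.2)

The brown triangle was at (1.4, 6.2) in frame 1 and (2.4, 6.0) in frame 2.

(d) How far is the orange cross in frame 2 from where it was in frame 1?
1.6

The orange cross moved from (3.3, 8.9) to (3.3, 7.3), a distance of √(0.0² + 1.6²) ≈ 1.6.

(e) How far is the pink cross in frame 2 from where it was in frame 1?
3.0

The pink cross moved from (7.1, 10.3) to (6.1, 7.5), a distance of √(1.0² + 2.8²) ≈ 3.0.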